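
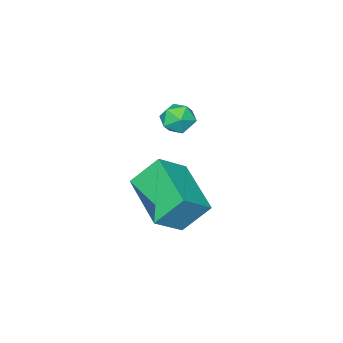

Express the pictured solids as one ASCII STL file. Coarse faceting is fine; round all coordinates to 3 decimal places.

solid 
facet normal -0.488 0.451 0.747
outer loop
vertex 2.46 2.737 1.763
vertex 3.204 4.453 1.212
vertex 1.502 2.916 1.03
endloop
endfacet
facet normal -0.381 -0.880 0.283
outer loop
vertex 2.116 2.347 0.088
vertex 2.46 2.737 1.763
vertex 1.502 2.916 1.03
endloop
endfacet
facet normal -0.488 0.452 0.747
outer loop
vertex 1.502 2.916 1.03
vertex 3.204 4.453 1.212
vertex 2.245 4.632 0.478
endloop
endfacet
facet normal -0.786 0.147 -0.601
outer loop
vertex 2.245 4.632 0.478
vertex 2.116 2.347 0.088
vertex 1.502 2.916 1.03
endloop
endfacet
facet normal 0.785 -0.148 0.601
outer loop
vertex 2.46 2.737 1.763
vertex 3.818 3.884 0.27
vertex 3.204 4.453 1.212
endloop
endfacet
facet normal -0.381 -0.880 0.283
outer loop
vertex 3.075 2.168 0.822
vertex 2.46 2.737 1.763
vertex 2.116 2.347 0.088
endloop
endfacet
facet normal 0.785 -0.146 0.602
outer loop
vertex 3.075 2.168 0.822
vertex 3.818 3.884 0.27
vertex 2.46 2.737 1.763
endloop
endfacet
facet normal 0.381 0.880 -0.283
outer loop
vertex 3.204 4.453 1.212
vertex 3.818 3.884 0.27
vertex 2.245 4.632 0.478
endloop
endfacet
facet normal -0.785 0.147 -0.602
outer loop
vertex 2.86 4.063 -0.463
vertex 2.116 2.347 0.088
vertex 2.245 4.632 0.478
endloop
endfacet
facet normal 0.381 0.880 -0.283
outer loop
vertex 2.245 4.632 0.478
vertex 3.818 3.884 0.27
vertex 2.86 4.063 -0.463
endloop
endfacet
facet normal 0.488 -0.451 -0.747
outer loop
vertex 2.86 4.063 -0.463
vertex 3.075 2.168 0.822
vertex 2.116 2.347 0.088
endloop
endfacet
facet normal 0.487 -0.451 -0.747
outer loop
vertex 3.818 3.884 0.27
vertex 3.075 2.168 0.822
vertex 2.86 4.063 -0.463
endloop
endfacet
facet normal -0.817 0.519 -0.251
outer loop
vertex -0.875 0.795 0.611
vertex -1.144 0.643 1.173
vertex -0.79 1.175 1.121
endloop
endfacet
facet normal -0.237 0.798 -0.555
outer loop
vertex -0.875 0.795 0.611
vertex -0.79 1.175 1.121
vertex -0.298 1.049 0.73
endloop
endfacet
facet normal 0.069 0.290 -0.955
outer loop
vertex -0.875 0.795 0.611
vertex -0.298 1.049 0.73
vertex -0.347 0.438 0.541
endloop
endfacet
facet normal -0.323 -0.302 -0.897
outer loop
vertex -0.875 0.795 0.611
vertex -0.347 0.438 0.541
vertex -0.87 0.187 0.814
endloop
endfacet
facet normal -0.873 -0.161 -0.461
outer loop
vertex -0.875 0.795 0.611
vertex -0.87 0.187 0.814
vertex -1.144 0.643 1.173
endloop
endfacet
facet normal 0.220 0.975 -0.037
outer loop
vertex -0.298 1.049 0.73
vertex -0.79 1.175 1.121
vertex -0.21 1.053 1.366
endloop
endfacet
facet normal -0.720 0.523 0.456
outer loop
vertex -0.79 1.175 1.121
vertex -1.144 0.643 1.173
vertex -0.733 0.802 1.639
endloop
endfacet
facet normal -0.809 -0.577 0.116
outer loop
vertex -1.144 0.643 1.173
vertex -0.87 0.187 0.814
vertex -0.782 0.191 1.45
endloop
endfacet
facet normal 0.079 -0.805 -0.588
outer loop
vertex -0.87 0.187 0.814
vertex -0.347 0.438 0.541
vertex -0.29 0.065 1.059
endloop
endfacet
facet normal 0.714 0.154 -0.683
outer loop
vertex -0.347 0.438 0.541
vertex -0.298 1.049 0.73
vertex 0.064 0.597 1.007
endloop
endfacet
facet normal 0.323 0.302 0.897
outer loop
vertex -0.205 0.445 1.569
vertex -0.21 1.053 1.366
vertex -0.733 0.802 1.639
endloop
endfacet
facet normal -0.069 -0.290 0.955
outer loop
vertex -0.205 0.445 1.569
vertex -0.733 0.802 1.639
vertex -0.782 0.191 1.45
endloop
endfacet
facet normal 0.237 -0.798 0.555
outer loop
vertex -0.205 0.445 1.569
vertex -0.782 0.191 1.45
vertex -0.29 0.065 1.059
endloop
endfacet
facet normal 0.817 -0.519 0.251
outer loop
vertex -0.205 0.445 1.569
vertex -0.29 0.065 1.059
vertex 0.064 0.597 1.007
endloop
endfacet
facet normal 0.873 0.161 0.461
outer loop
vertex -0.205 0.445 1.569
vertex 0.064 0.597 1.007
vertex -0.21 1.053 1.366
endloop
endfacet
facet normal -0.079 0.805 0.588
outer loop
vertex -0.733 0.802 1.639
vertex -0.21 1.053 1.366
vertex -0.79 1.175 1.121
endloop
endfacet
facet normal -0.714 -0.154 0.683
outer loop
vertex -0.782 0.191 1.45
vertex -0.733 0.802 1.639
vertex -1.144 0.643 1.173
endloop
endfacet
facet normal -0.220 -0.975 0.037
outer loop
vertex -0.29 0.065 1.059
vertex -0.782 0.191 1.45
vertex -0.87 0.187 0.814
endloop
endfacet
facet normal 0.720 -0.523 -0.456
outer loop
vertex 0.064 0.597 1.007
vertex -0.29 0.065 1.059
vertex -0.347 0.438 0.541
endloop
endfacet
facet normal 0.809 0.577 -0.116
outer loop
vertex -0.21 1.053 1.366
vertex 0.064 0.597 1.007
vertex -0.298 1.049 0.73
endloop
endfacet

endsolid


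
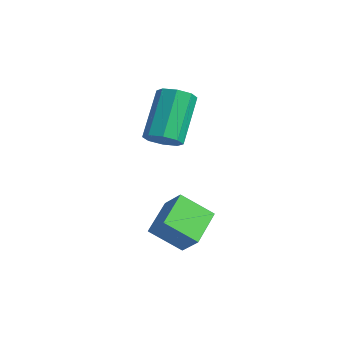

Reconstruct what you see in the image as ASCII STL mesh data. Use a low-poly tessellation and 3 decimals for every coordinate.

solid 
facet normal 0.412 -0.517 -0.750
outer loop
vertex -2.245 -2.832 2.339
vertex -2.708 -2.554 1.893
vertex -2.07 -2.375 2.12
endloop
endfacet
facet normal 0.851 -0.076 0.520
outer loop
vertex -2.245 -2.832 2.339
vertex -2.07 -2.375 2.12
vertex -3.11 -1.743 3.913
endloop
endfacet
facet normal 0.851 -0.077 0.520
outer loop
vertex -3.11 -1.743 3.913
vertex -2.07 -2.375 2.12
vertex -2.935 -1.287 3.694
endloop
endfacet
facet normal -0.413 0.518 0.749
outer loop
vertex -3.11 -1.743 3.913
vertex -2.935 -1.287 3.694
vertex -3.572 -1.466 3.467
endloop
endfacet
facet normal 0.412 -0.520 -0.748
outer loop
vertex -2.07 -2.375 2.12
vertex -2.708 -2.554 1.893
vertex -2.268 -2.024 1.767
endloop
endfacet
facet normal 0.832 0.548 0.078
outer loop
vertex -2.07 -2.375 2.12
vertex -2.268 -2.024 1.767
vertex -2.935 -1.287 3.694
endloop
endfacet
facet normal 0.833 0.548 0.079
outer loop
vertex -2.935 -1.287 3.694
vertex -2.268 -2.024 1.767
vertex -3.133 -0.935 3.341
endloop
endfacet
facet normal -0.413 0.519 0.749
outer loop
vertex -2.935 -1.287 3.694
vertex -3.133 -0.935 3.341
vertex -3.572 -1.466 3.467
endloop
endfacet
facet normal 0.410 -0.519 -0.750
outer loop
vertex -2.268 -2.024 1.767
vertex -2.708 -2.554 1.893
vertex -2.724 -1.983 1.489
endloop
endfacet
facet normal 0.326 0.852 -0.410
outer loop
vertex -2.268 -2.024 1.767
vertex -2.724 -1.983 1.489
vertex -3.133 -0.935 3.341
endloop
endfacet
facet normal 0.326 0.852 -0.410
outer loop
vertex -3.133 -0.935 3.341
vertex -2.724 -1.983 1.489
vertex -3.589 -0.894 3.063
endloop
endfacet
facet normal -0.411 0.518 0.750
outer loop
vertex -3.133 -0.935 3.341
vertex -3.589 -0.894 3.063
vertex -3.572 -1.466 3.467
endloop
endfacet
facet normal 0.412 -0.518 -0.749
outer loop
vertex -2.724 -1.983 1.489
vertex -2.708 -2.554 1.893
vertex -3.17 -2.277 1.447
endloop
endfacet
facet normal -0.371 0.656 -0.658
outer loop
vertex -2.724 -1.983 1.489
vertex -3.17 -2.277 1.447
vertex -3.589 -0.894 3.063
endloop
endfacet
facet normal -0.371 0.656 -0.658
outer loop
vertex -3.589 -0.894 3.063
vertex -3.17 -2.277 1.447
vertex -4.035 -1.188 3.021
endloop
endfacet
facet normal -0.412 0.518 0.750
outer loop
vertex -3.589 -0.894 3.063
vertex -4.035 -1.188 3.021
vertex -3.572 -1.466 3.467
endloop
endfacet
facet normal 0.413 -0.518 -0.749
outer loop
vertex -3.17 -2.277 1.447
vertex -2.708 -2.554 1.893
vertex -3.345 -2.733 1.666
endloop
endfacet
facet normal -0.851 0.077 -0.520
outer loop
vertex -3.17 -2.277 1.447
vertex -3.345 -2.733 1.666
vertex -4.035 -1.188 3.021
endloop
endfacet
facet normal -0.851 0.076 -0.520
outer loop
vertex -4.035 -1.188 3.021
vertex -3.345 -2.733 1.666
vertex -4.21 -1.645 3.24
endloop
endfacet
facet normal -0.412 0.517 0.750
outer loop
vertex -4.035 -1.188 3.021
vertex -4.21 -1.645 3.24
vertex -3.572 -1.466 3.467
endloop
endfacet
facet normal 0.413 -0.519 -0.749
outer loop
vertex -3.345 -2.733 1.666
vertex -2.708 -2.554 1.893
vertex -3.147 -3.085 2.019
endloop
endfacet
facet normal -0.833 -0.548 -0.079
outer loop
vertex -3.345 -2.733 1.666
vertex -3.147 -3.085 2.019
vertex -4.21 -1.645 3.24
endloop
endfacet
facet normal -0.833 -0.548 -0.078
outer loop
vertex -4.21 -1.645 3.24
vertex -3.147 -3.085 2.019
vertex -4.012 -1.996 3.593
endloop
endfacet
facet normal -0.412 0.520 0.748
outer loop
vertex -4.21 -1.645 3.24
vertex -4.012 -1.996 3.593
vertex -3.572 -1.466 3.467
endloop
endfacet
facet normal 0.411 -0.518 -0.750
outer loop
vertex -3.147 -3.085 2.019
vertex -2.708 -2.554 1.893
vertex -2.691 -3.126 2.297
endloop
endfacet
facet normal -0.326 -0.852 0.410
outer loop
vertex -3.147 -3.085 2.019
vertex -2.691 -3.126 2.297
vertex -4.012 -1.996 3.593
endloop
endfacet
facet normal -0.326 -0.852 0.410
outer loop
vertex -4.012 -1.996 3.593
vertex -2.691 -3.126 2.297
vertex -3.556 -2.037 3.871
endloop
endfacet
facet normal -0.410 0.519 0.750
outer loop
vertex -4.012 -1.996 3.593
vertex -3.556 -2.037 3.871
vertex -3.572 -1.466 3.467
endloop
endfacet
facet normal 0.412 -0.518 -0.750
outer loop
vertex -2.691 -3.126 2.297
vertex -2.708 -2.554 1.893
vertex -2.245 -2.832 2.339
endloop
endfacet
facet normal 0.371 -0.656 0.658
outer loop
vertex -2.691 -3.126 2.297
vertex -2.245 -2.832 2.339
vertex -3.556 -2.037 3.871
endloop
endfacet
facet normal 0.371 -0.656 0.658
outer loop
vertex -3.556 -2.037 3.871
vertex -2.245 -2.832 2.339
vertex -3.11 -1.743 3.913
endloop
endfacet
facet normal -0.412 0.518 0.749
outer loop
vertex -3.556 -2.037 3.871
vertex -3.11 -1.743 3.913
vertex -3.572 -1.466 3.467
endloop
endfacet
facet normal -0.715 -0.135 -0.686
outer loop
vertex -0.371 -4.56 -0.721
vertex -1.156 -3.43 -0.125
vertex 0.274 -3.666 -1.568
endloop
endfacet
facet normal 0.523 -0.754 -0.397
outer loop
vertex 0.996 -3.53 -0.875
vertex -0.371 -4.56 -0.721
vertex 0.274 -3.666 -1.568
endloop
endfacet
facet normal -0.715 -0.135 -0.686
outer loop
vertex 0.274 -3.666 -1.568
vertex -1.156 -3.43 -0.125
vertex -0.511 -2.536 -0.972
endloop
endfacet
facet normal 0.464 0.643 -0.609
outer loop
vertex -0.511 -2.536 -0.972
vertex 0.996 -3.53 -0.875
vertex 0.274 -3.666 -1.568
endloop
endfacet
facet normal -0.464 -0.643 0.609
outer loop
vertex -0.371 -4.56 -0.721
vertex -0.434 -3.294 0.568
vertex -1.156 -3.43 -0.125
endloop
endfacet
facet normal 0.523 -0.754 -0.397
outer loop
vertex 0.351 -4.424 -0.028
vertex -0.371 -4.56 -0.721
vertex 0.996 -3.53 -0.875
endloop
endfacet
facet normal -0.464 -0.643 0.609
outer loop
vertex 0.351 -4.424 -0.028
vertex -0.434 -3.294 0.568
vertex -0.371 -4.56 -0.721
endloop
endfacet
facet normal -0.523 0.754 0.397
outer loop
vertex -1.156 -3.43 -0.125
vertex -0.434 -3.294 0.568
vertex -0.511 -2.536 -0.972
endloop
endfacet
facet normal 0.464 0.643 -0.609
outer loop
vertex 0.211 -2.4 -0.279
vertex 0.996 -3.53 -0.875
vertex -0.511 -2.536 -0.972
endloop
endfacet
facet normal -0.523 0.754 0.397
outer loop
vertex -0.511 -2.536 -0.972
vertex -0.434 -3.294 0.568
vertex 0.211 -2.4 -0.279
endloop
endfacet
facet normal 0.715 0.135 0.686
outer loop
vertex 0.211 -2.4 -0.279
vertex 0.351 -4.424 -0.028
vertex 0.996 -3.53 -0.875
endloop
endfacet
facet normal 0.715 0.135 0.686
outer loop
vertex -0.434 -3.294 0.568
vertex 0.351 -4.424 -0.028
vertex 0.211 -2.4 -0.279
endloop
endfacet

endsolid


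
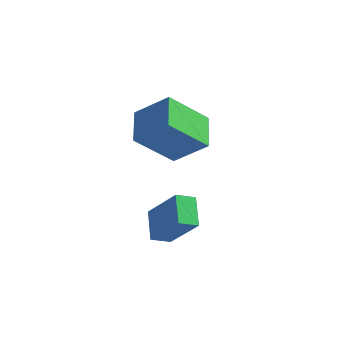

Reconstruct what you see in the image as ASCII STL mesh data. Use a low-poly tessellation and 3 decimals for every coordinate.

solid 
facet normal -0.771 -0.213 -0.600
outer loop
vertex -2.648 -0.823 3.697
vertex -1.965 0.667 2.29
vertex -1.726 -1.979 2.921
endloop
endfacet
facet normal -0.316 -0.690 0.652
outer loop
vertex -0.375 -1.607 3.97
vertex -2.648 -0.823 3.697
vertex -1.726 -1.979 2.921
endloop
endfacet
facet normal -0.771 -0.213 -0.600
outer loop
vertex -1.726 -1.979 2.921
vertex -1.965 0.667 2.29
vertex -1.043 -0.489 1.514
endloop
endfacet
facet normal 0.552 -0.692 -0.465
outer loop
vertex -1.043 -0.489 1.514
vertex -0.375 -1.607 3.97
vertex -1.726 -1.979 2.921
endloop
endfacet
facet normal -0.552 0.692 0.465
outer loop
vertex -2.648 -0.823 3.697
vertex -0.614 1.039 3.339
vertex -1.965 0.667 2.29
endloop
endfacet
facet normal -0.316 -0.690 0.652
outer loop
vertex -1.297 -0.451 4.746
vertex -2.648 -0.823 3.697
vertex -0.375 -1.607 3.97
endloop
endfacet
facet normal -0.552 0.692 0.465
outer loop
vertex -1.297 -0.451 4.746
vertex -0.614 1.039 3.339
vertex -2.648 -0.823 3.697
endloop
endfacet
facet normal 0.316 0.690 -0.652
outer loop
vertex -1.965 0.667 2.29
vertex -0.614 1.039 3.339
vertex -1.043 -0.489 1.514
endloop
endfacet
facet normal 0.552 -0.692 -0.465
outer loop
vertex 0.308 -0.117 2.563
vertex -0.375 -1.607 3.97
vertex -1.043 -0.489 1.514
endloop
endfacet
facet normal 0.316 0.690 -0.652
outer loop
vertex -1.043 -0.489 1.514
vertex -0.614 1.039 3.339
vertex 0.308 -0.117 2.563
endloop
endfacet
facet normal 0.771 0.213 0.600
outer loop
vertex 0.308 -0.117 2.563
vertex -1.297 -0.451 4.746
vertex -0.375 -1.607 3.97
endloop
endfacet
facet normal 0.771 0.213 0.600
outer loop
vertex -0.614 1.039 3.339
vertex -1.297 -0.451 4.746
vertex 0.308 -0.117 2.563
endloop
endfacet
facet normal -0.713 0.098 -0.694
outer loop
vertex -0.615 -2.491 -0.22
vertex -0.244 -1.804 -0.504
vertex 0.131 -3.255 -1.094
endloop
endfacet
facet normal -0.447 -0.827 0.341
outer loop
vertex 1.584 -3.456 0.324
vertex -0.615 -2.491 -0.22
vertex 0.131 -3.255 -1.094
endloop
endfacet
facet normal -0.712 0.099 -0.695
outer loop
vertex 0.131 -3.255 -1.094
vertex -0.244 -1.804 -0.504
vertex 0.502 -2.569 -1.377
endloop
endfacet
facet normal 0.541 -0.554 -0.633
outer loop
vertex 0.502 -2.569 -1.377
vertex 1.584 -3.456 0.324
vertex 0.131 -3.255 -1.094
endloop
endfacet
facet normal -0.541 0.554 0.633
outer loop
vertex -0.615 -2.491 -0.22
vertex 1.209 -2.005 0.914
vertex -0.244 -1.804 -0.504
endloop
endfacet
facet normal -0.447 -0.826 0.342
outer loop
vertex 0.838 -2.691 1.197
vertex -0.615 -2.491 -0.22
vertex 1.584 -3.456 0.324
endloop
endfacet
facet normal -0.541 0.554 0.633
outer loop
vertex 0.838 -2.691 1.197
vertex 1.209 -2.005 0.914
vertex -0.615 -2.491 -0.22
endloop
endfacet
facet normal 0.448 0.826 -0.342
outer loop
vertex -0.244 -1.804 -0.504
vertex 1.209 -2.005 0.914
vertex 0.502 -2.569 -1.377
endloop
endfacet
facet normal 0.541 -0.554 -0.633
outer loop
vertex 1.955 -2.769 0.04
vertex 1.584 -3.456 0.324
vertex 0.502 -2.569 -1.377
endloop
endfacet
facet normal 0.447 0.827 -0.341
outer loop
vertex 0.502 -2.569 -1.377
vertex 1.209 -2.005 0.914
vertex 1.955 -2.769 0.04
endloop
endfacet
facet normal 0.713 -0.098 0.695
outer loop
vertex 1.955 -2.769 0.04
vertex 0.838 -2.691 1.197
vertex 1.584 -3.456 0.324
endloop
endfacet
facet normal 0.713 -0.099 0.695
outer loop
vertex 1.209 -2.005 0.914
vertex 0.838 -2.691 1.197
vertex 1.955 -2.769 0.04
endloop
endfacet

endsolid


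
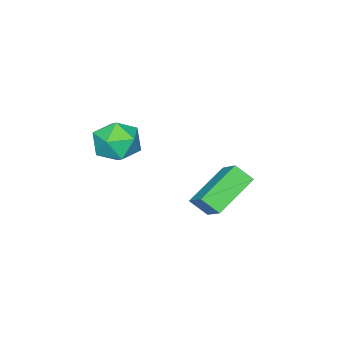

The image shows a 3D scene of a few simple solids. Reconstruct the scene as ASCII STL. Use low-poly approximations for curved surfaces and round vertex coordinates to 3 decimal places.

solid 
facet normal -0.872 0.109 0.477
outer loop
vertex -0.96 1.51 -2.094
vertex -0.374 2.485 -1.245
vertex -1.202 2.171 -2.687
endloop
endfacet
facet normal -0.412 -0.687 -0.598
outer loop
vertex 0.534 1.955 -3.635
vertex -0.96 1.51 -2.094
vertex -1.202 2.171 -2.687
endloop
endfacet
facet normal -0.872 0.108 0.477
outer loop
vertex -1.202 2.171 -2.687
vertex -0.374 2.485 -1.245
vertex -0.616 3.146 -1.837
endloop
endfacet
facet normal -0.262 0.719 -0.644
outer loop
vertex -0.616 3.146 -1.837
vertex 0.534 1.955 -3.635
vertex -1.202 2.171 -2.687
endloop
endfacet
facet normal 0.262 -0.719 0.644
outer loop
vertex -0.96 1.51 -2.094
vertex 1.362 2.269 -2.193
vertex -0.374 2.485 -1.245
endloop
endfacet
facet normal -0.413 -0.687 -0.598
outer loop
vertex 0.776 1.294 -3.043
vertex -0.96 1.51 -2.094
vertex 0.534 1.955 -3.635
endloop
endfacet
facet normal 0.262 -0.719 0.644
outer loop
vertex 0.776 1.294 -3.043
vertex 1.362 2.269 -2.193
vertex -0.96 1.51 -2.094
endloop
endfacet
facet normal 0.412 0.687 0.598
outer loop
vertex -0.374 2.485 -1.245
vertex 1.362 2.269 -2.193
vertex -0.616 3.146 -1.837
endloop
endfacet
facet normal -0.263 0.719 -0.644
outer loop
vertex 1.12 2.93 -2.786
vertex 0.534 1.955 -3.635
vertex -0.616 3.146 -1.837
endloop
endfacet
facet normal 0.412 0.687 0.598
outer loop
vertex -0.616 3.146 -1.837
vertex 1.362 2.269 -2.193
vertex 1.12 2.93 -2.786
endloop
endfacet
facet normal 0.872 -0.108 -0.477
outer loop
vertex 1.12 2.93 -2.786
vertex 0.776 1.294 -3.043
vertex 0.534 1.955 -3.635
endloop
endfacet
facet normal 0.872 -0.108 -0.477
outer loop
vertex 1.362 2.269 -2.193
vertex 0.776 1.294 -3.043
vertex 1.12 2.93 -2.786
endloop
endfacet
facet normal -0.359 0.472 0.805
outer loop
vertex 2.987 0.731 1.76
vertex 3.742 0.42 2.279
vertex 3.793 1.263 1.808
endloop
endfacet
facet normal -0.548 0.811 0.207
outer loop
vertex 2.987 0.731 1.76
vertex 3.793 1.263 1.808
vertex 3.328 1.164 0.965
endloop
endfacet
facet normal -0.914 0.352 -0.200
outer loop
vertex 2.987 0.731 1.76
vertex 3.328 1.164 0.965
vertex 2.99 0.259 0.915
endloop
endfacet
facet normal -0.952 -0.270 0.147
outer loop
vertex 2.987 0.731 1.76
vertex 2.99 0.259 0.915
vertex 3.246 -0.201 1.727
endloop
endfacet
facet normal -0.609 -0.196 0.768
outer loop
vertex 2.987 0.731 1.76
vertex 3.246 -0.201 1.727
vertex 3.742 0.42 2.279
endloop
endfacet
facet normal 0.048 0.989 -0.143
outer loop
vertex 3.328 1.164 0.965
vertex 3.793 1.263 1.808
vertex 4.294 1.121 0.993
endloop
endfacet
facet normal 0.353 0.440 0.826
outer loop
vertex 3.793 1.263 1.808
vertex 3.742 0.42 2.279
vertex 4.55 0.661 1.805
endloop
endfacet
facet normal -0.051 -0.641 0.766
outer loop
vertex 3.742 0.42 2.279
vertex 3.246 -0.201 1.727
vertex 4.212 -0.244 1.755
endloop
endfacet
facet normal -0.605 -0.759 -0.240
outer loop
vertex 3.246 -0.201 1.727
vertex 2.99 0.259 0.915
vertex 3.747 -0.343 0.912
endloop
endfacet
facet normal -0.544 0.248 -0.802
outer loop
vertex 2.99 0.259 0.915
vertex 3.328 1.164 0.965
vertex 3.798 0.5 0.441
endloop
endfacet
facet normal 0.952 0.270 -0.147
outer loop
vertex 4.553 0.189 0.96
vertex 4.294 1.121 0.993
vertex 4.55 0.661 1.805
endloop
endfacet
facet normal 0.914 -0.352 0.200
outer loop
vertex 4.553 0.189 0.96
vertex 4.55 0.661 1.805
vertex 4.212 -0.244 1.755
endloop
endfacet
facet normal 0.548 -0.811 -0.207
outer loop
vertex 4.553 0.189 0.96
vertex 4.212 -0.244 1.755
vertex 3.747 -0.343 0.912
endloop
endfacet
facet normal 0.359 -0.472 -0.805
outer loop
vertex 4.553 0.189 0.96
vertex 3.747 -0.343 0.912
vertex 3.798 0.5 0.441
endloop
endfacet
facet normal 0.609 0.196 -0.768
outer loop
vertex 4.553 0.189 0.96
vertex 3.798 0.5 0.441
vertex 4.294 1.121 0.993
endloop
endfacet
facet normal 0.605 0.759 0.240
outer loop
vertex 4.55 0.661 1.805
vertex 4.294 1.121 0.993
vertex 3.793 1.263 1.808
endloop
endfacet
facet normal 0.544 -0.248 0.802
outer loop
vertex 4.212 -0.244 1.755
vertex 4.55 0.661 1.805
vertex 3.742 0.42 2.279
endloop
endfacet
facet normal -0.048 -0.989 0.143
outer loop
vertex 3.747 -0.343 0.912
vertex 4.212 -0.244 1.755
vertex 3.246 -0.201 1.727
endloop
endfacet
facet normal -0.353 -0.440 -0.826
outer loop
vertex 3.798 0.5 0.441
vertex 3.747 -0.343 0.912
vertex 2.99 0.259 0.915
endloop
endfacet
facet normal 0.051 0.641 -0.766
outer loop
vertex 4.294 1.121 0.993
vertex 3.798 0.5 0.441
vertex 3.328 1.164 0.965
endloop
endfacet

endsolid


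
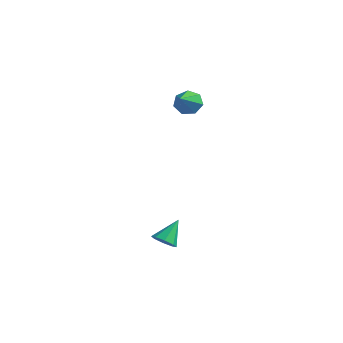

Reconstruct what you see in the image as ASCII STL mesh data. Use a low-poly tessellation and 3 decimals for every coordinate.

solid 
facet normal -0.038 -0.723 -0.689
outer loop
vertex 4.311 -2.254 -3.509
vertex 3.746 -2.15 -3.587
vertex 4.237 -1.95 -3.824
endloop
endfacet
facet normal 0.922 0.362 0.133
outer loop
vertex 4.311 -2.254 -3.509
vertex 4.237 -1.95 -3.824
vertex 3.794 -1.23 -2.713
endloop
endfacet
facet normal -0.038 -0.723 -0.690
outer loop
vertex 4.237 -1.95 -3.824
vertex 3.746 -2.15 -3.587
vertex 3.875 -1.763 -4.0
endloop
endfacet
facet normal 0.547 0.785 -0.291
outer loop
vertex 4.237 -1.95 -3.824
vertex 3.875 -1.763 -4.0
vertex 3.794 -1.23 -2.713
endloop
endfacet
facet normal -0.036 -0.724 -0.689
outer loop
vertex 3.875 -1.763 -4.0
vertex 3.746 -2.15 -3.587
vertex 3.438 -1.803 -3.935
endloop
endfacet
facet normal -0.141 0.912 -0.386
outer loop
vertex 3.875 -1.763 -4.0
vertex 3.438 -1.803 -3.935
vertex 3.794 -1.23 -2.713
endloop
endfacet
facet normal -0.037 -0.724 -0.689
outer loop
vertex 3.438 -1.803 -3.935
vertex 3.746 -2.15 -3.587
vertex 3.181 -2.046 -3.666
endloop
endfacet
facet normal -0.736 0.669 -0.099
outer loop
vertex 3.438 -1.803 -3.935
vertex 3.181 -2.046 -3.666
vertex 3.794 -1.23 -2.713
endloop
endfacet
facet normal -0.037 -0.725 -0.688
outer loop
vertex 3.181 -2.046 -3.666
vertex 3.746 -2.15 -3.587
vertex 3.256 -2.349 -3.351
endloop
endfacet
facet normal -0.893 0.199 0.404
outer loop
vertex 3.181 -2.046 -3.666
vertex 3.256 -2.349 -3.351
vertex 3.794 -1.23 -2.713
endloop
endfacet
facet normal -0.037 -0.724 -0.689
outer loop
vertex 3.256 -2.349 -3.351
vertex 3.746 -2.15 -3.587
vertex 3.618 -2.536 -3.174
endloop
endfacet
facet normal -0.518 -0.222 0.826
outer loop
vertex 3.256 -2.349 -3.351
vertex 3.618 -2.536 -3.174
vertex 3.794 -1.23 -2.713
endloop
endfacet
facet normal -0.038 -0.724 -0.689
outer loop
vertex 3.618 -2.536 -3.174
vertex 3.746 -2.15 -3.587
vertex 4.055 -2.496 -3.24
endloop
endfacet
facet normal 0.171 -0.348 0.922
outer loop
vertex 3.618 -2.536 -3.174
vertex 4.055 -2.496 -3.24
vertex 3.794 -1.23 -2.713
endloop
endfacet
facet normal -0.038 -0.724 -0.688
outer loop
vertex 4.055 -2.496 -3.24
vertex 3.746 -2.15 -3.587
vertex 4.311 -2.254 -3.509
endloop
endfacet
facet normal 0.766 -0.106 0.634
outer loop
vertex 4.055 -2.496 -3.24
vertex 4.311 -2.254 -3.509
vertex 3.794 -1.23 -2.713
endloop
endfacet
facet normal -0.311 0.780 -0.543
outer loop
vertex 1.974 2.694 2.479
vertex 1.667 2.283 2.064
vertex 1.431 2.569 2.61
endloop
endfacet
facet normal 0.166 0.271 0.948
outer loop
vertex 1.974 2.694 2.479
vertex 1.431 2.569 2.61
vertex 2.153 1.057 2.916
endloop
endfacet
facet normal -0.310 0.781 -0.543
outer loop
vertex 1.431 2.569 2.61
vertex 1.667 2.283 2.064
vertex 1.065 2.229 2.33
endloop
endfacet
facet normal -0.549 -0.094 0.831
outer loop
vertex 1.431 2.569 2.61
vertex 1.065 2.229 2.33
vertex 2.153 1.057 2.916
endloop
endfacet
facet normal -0.310 0.781 -0.543
outer loop
vertex 1.065 2.229 2.33
vertex 1.667 2.283 2.064
vertex 1.152 1.929 1.849
endloop
endfacet
facet normal -0.768 -0.596 0.233
outer loop
vertex 1.065 2.229 2.33
vertex 1.152 1.929 1.849
vertex 2.153 1.057 2.916
endloop
endfacet
facet normal -0.310 0.780 -0.543
outer loop
vertex 1.152 1.929 1.849
vertex 1.667 2.283 2.064
vertex 1.627 1.896 1.531
endloop
endfacet
facet normal -0.325 -0.858 -0.397
outer loop
vertex 1.152 1.929 1.849
vertex 1.627 1.896 1.531
vertex 2.153 1.057 2.916
endloop
endfacet
facet normal -0.311 0.780 -0.543
outer loop
vertex 1.627 1.896 1.531
vertex 1.667 2.283 2.064
vertex 2.131 2.154 1.613
endloop
endfacet
facet normal 0.444 -0.682 -0.582
outer loop
vertex 1.627 1.896 1.531
vertex 2.131 2.154 1.613
vertex 2.153 1.057 2.916
endloop
endfacet
facet normal -0.310 0.781 -0.543
outer loop
vertex 2.131 2.154 1.613
vertex 1.667 2.283 2.064
vertex 2.286 2.509 2.035
endloop
endfacet
facet normal 0.962 -0.200 -0.185
outer loop
vertex 2.131 2.154 1.613
vertex 2.286 2.509 2.035
vertex 2.153 1.057 2.916
endloop
endfacet
facet normal -0.310 0.780 -0.543
outer loop
vertex 2.286 2.509 2.035
vertex 1.667 2.283 2.064
vertex 1.974 2.694 2.479
endloop
endfacet
facet normal 0.839 0.224 0.496
outer loop
vertex 2.286 2.509 2.035
vertex 1.974 2.694 2.479
vertex 2.153 1.057 2.916
endloop
endfacet

endsolid


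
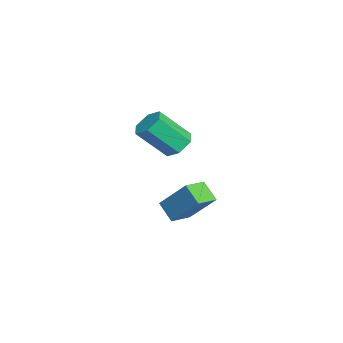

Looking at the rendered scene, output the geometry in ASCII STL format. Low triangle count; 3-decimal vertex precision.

solid 
facet normal -0.050 0.685 -0.727
outer loop
vertex -1.634 2.317 1.833
vertex -1.913 2.783 2.291
vertex -1.209 2.745 2.207
endloop
endfacet
facet normal 0.799 -0.410 -0.440
outer loop
vertex -1.634 2.317 1.833
vertex -1.209 2.745 2.207
vertex -1.549 1.111 3.111
endloop
endfacet
facet normal 0.799 -0.410 -0.440
outer loop
vertex -1.549 1.111 3.111
vertex -1.209 2.745 2.207
vertex -1.123 1.539 3.486
endloop
endfacet
facet normal 0.049 -0.685 0.727
outer loop
vertex -1.549 1.111 3.111
vertex -1.123 1.539 3.486
vertex -1.827 1.577 3.569
endloop
endfacet
facet normal -0.050 0.686 -0.726
outer loop
vertex -1.209 2.745 2.207
vertex -1.913 2.783 2.291
vertex -1.487 3.21 2.665
endloop
endfacet
facet normal 0.919 0.316 0.236
outer loop
vertex -1.209 2.745 2.207
vertex -1.487 3.21 2.665
vertex -1.123 1.539 3.486
endloop
endfacet
facet normal 0.919 0.316 0.236
outer loop
vertex -1.123 1.539 3.486
vertex -1.487 3.21 2.665
vertex -1.401 2.004 3.944
endloop
endfacet
facet normal 0.049 -0.686 0.726
outer loop
vertex -1.123 1.539 3.486
vertex -1.401 2.004 3.944
vertex -1.827 1.577 3.569
endloop
endfacet
facet normal -0.049 0.685 -0.727
outer loop
vertex -1.487 3.21 2.665
vertex -1.913 2.783 2.291
vertex -2.191 3.249 2.749
endloop
endfacet
facet normal 0.121 0.726 0.677
outer loop
vertex -1.487 3.21 2.665
vertex -2.191 3.249 2.749
vertex -1.401 2.004 3.944
endloop
endfacet
facet normal 0.120 0.726 0.677
outer loop
vertex -1.401 2.004 3.944
vertex -2.191 3.249 2.749
vertex -2.106 2.043 4.027
endloop
endfacet
facet normal 0.048 -0.686 0.726
outer loop
vertex -1.401 2.004 3.944
vertex -2.106 2.043 4.027
vertex -1.827 1.577 3.569
endloop
endfacet
facet normal -0.049 0.685 -0.727
outer loop
vertex -2.191 3.249 2.749
vertex -1.913 2.783 2.291
vertex -2.617 2.821 2.374
endloop
endfacet
facet normal -0.799 0.410 0.440
outer loop
vertex -2.191 3.249 2.749
vertex -2.617 2.821 2.374
vertex -2.106 2.043 4.027
endloop
endfacet
facet normal -0.799 0.409 0.440
outer loop
vertex -2.106 2.043 4.027
vertex -2.617 2.821 2.374
vertex -2.531 1.615 3.653
endloop
endfacet
facet normal 0.050 -0.685 0.727
outer loop
vertex -2.106 2.043 4.027
vertex -2.531 1.615 3.653
vertex -1.827 1.577 3.569
endloop
endfacet
facet normal -0.049 0.686 -0.726
outer loop
vertex -2.617 2.821 2.374
vertex -1.913 2.783 2.291
vertex -2.339 2.356 1.916
endloop
endfacet
facet normal -0.919 -0.316 -0.236
outer loop
vertex -2.617 2.821 2.374
vertex -2.339 2.356 1.916
vertex -2.531 1.615 3.653
endloop
endfacet
facet normal -0.919 -0.316 -0.236
outer loop
vertex -2.531 1.615 3.653
vertex -2.339 2.356 1.916
vertex -2.253 1.15 3.195
endloop
endfacet
facet normal 0.050 -0.686 0.726
outer loop
vertex -2.531 1.615 3.653
vertex -2.253 1.15 3.195
vertex -1.827 1.577 3.569
endloop
endfacet
facet normal -0.048 0.686 -0.726
outer loop
vertex -2.339 2.356 1.916
vertex -1.913 2.783 2.291
vertex -1.634 2.317 1.833
endloop
endfacet
facet normal -0.120 -0.726 -0.677
outer loop
vertex -2.339 2.356 1.916
vertex -1.634 2.317 1.833
vertex -2.253 1.15 3.195
endloop
endfacet
facet normal -0.121 -0.726 -0.677
outer loop
vertex -2.253 1.15 3.195
vertex -1.634 2.317 1.833
vertex -1.549 1.111 3.111
endloop
endfacet
facet normal 0.049 -0.685 0.727
outer loop
vertex -2.253 1.15 3.195
vertex -1.549 1.111 3.111
vertex -1.827 1.577 3.569
endloop
endfacet
facet normal -0.685 0.705 -0.187
outer loop
vertex -3.287 3.838 -0.479
vertex -2.637 4.291 -1.153
vertex -3.962 2.83 -1.809
endloop
endfacet
facet normal -0.625 -0.435 0.647
outer loop
vertex -3.223 2.069 -1.607
vertex -3.287 3.838 -0.479
vertex -3.962 2.83 -1.809
endloop
endfacet
facet normal -0.685 0.705 -0.187
outer loop
vertex -3.962 2.83 -1.809
vertex -2.637 4.291 -1.153
vertex -3.312 3.283 -2.482
endloop
endfacet
facet normal -0.375 -0.560 -0.739
outer loop
vertex -3.312 3.283 -2.482
vertex -3.223 2.069 -1.607
vertex -3.962 2.83 -1.809
endloop
endfacet
facet normal 0.375 0.560 0.738
outer loop
vertex -3.287 3.838 -0.479
vertex -1.898 3.53 -0.951
vertex -2.637 4.291 -1.153
endloop
endfacet
facet normal -0.625 -0.436 0.648
outer loop
vertex -2.548 3.077 -0.278
vertex -3.287 3.838 -0.479
vertex -3.223 2.069 -1.607
endloop
endfacet
facet normal 0.375 0.560 0.739
outer loop
vertex -2.548 3.077 -0.278
vertex -1.898 3.53 -0.951
vertex -3.287 3.838 -0.479
endloop
endfacet
facet normal 0.625 0.435 -0.648
outer loop
vertex -2.637 4.291 -1.153
vertex -1.898 3.53 -0.951
vertex -3.312 3.283 -2.482
endloop
endfacet
facet normal -0.376 -0.560 -0.739
outer loop
vertex -2.573 2.522 -2.281
vertex -3.223 2.069 -1.607
vertex -3.312 3.283 -2.482
endloop
endfacet
facet normal 0.625 0.436 -0.648
outer loop
vertex -3.312 3.283 -2.482
vertex -1.898 3.53 -0.951
vertex -2.573 2.522 -2.281
endloop
endfacet
facet normal 0.685 -0.705 0.187
outer loop
vertex -2.573 2.522 -2.281
vertex -2.548 3.077 -0.278
vertex -3.223 2.069 -1.607
endloop
endfacet
facet normal 0.684 -0.705 0.187
outer loop
vertex -1.898 3.53 -0.951
vertex -2.548 3.077 -0.278
vertex -2.573 2.522 -2.281
endloop
endfacet

endsolid


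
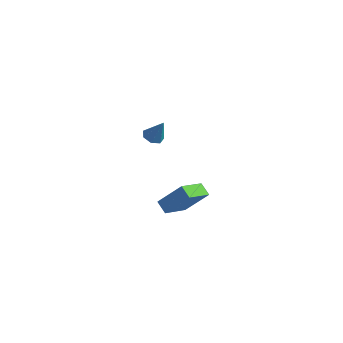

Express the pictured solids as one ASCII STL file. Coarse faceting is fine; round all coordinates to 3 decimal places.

solid 
facet normal -0.444 -0.041 -0.895
outer loop
vertex 3.308 1.552 2.86
vertex 2.818 1.159 3.121
vertex 2.84 1.837 3.079
endloop
endfacet
facet normal 0.552 0.828 0.102
outer loop
vertex 3.308 1.552 2.86
vertex 2.84 1.837 3.079
vertex 3.502 1.221 4.499
endloop
endfacet
facet normal -0.445 -0.041 -0.895
outer loop
vertex 2.84 1.837 3.079
vertex 2.818 1.159 3.121
vertex 2.356 1.612 3.33
endloop
endfacet
facet normal -0.169 0.873 0.457
outer loop
vertex 2.84 1.837 3.079
vertex 2.356 1.612 3.33
vertex 3.502 1.221 4.499
endloop
endfacet
facet normal -0.444 -0.040 -0.895
outer loop
vertex 2.356 1.612 3.33
vertex 2.818 1.159 3.121
vertex 2.219 1.045 3.423
endloop
endfacet
facet normal -0.640 0.272 0.718
outer loop
vertex 2.356 1.612 3.33
vertex 2.219 1.045 3.423
vertex 3.502 1.221 4.499
endloop
endfacet
facet normal -0.444 -0.041 -0.895
outer loop
vertex 2.219 1.045 3.423
vertex 2.818 1.159 3.121
vertex 2.534 0.564 3.289
endloop
endfacet
facet normal -0.505 -0.522 0.687
outer loop
vertex 2.219 1.045 3.423
vertex 2.534 0.564 3.289
vertex 3.502 1.221 4.499
endloop
endfacet
facet normal -0.445 -0.040 -0.895
outer loop
vertex 2.534 0.564 3.289
vertex 2.818 1.159 3.121
vertex 3.062 0.531 3.028
endloop
endfacet
facet normal 0.135 -0.912 0.388
outer loop
vertex 2.534 0.564 3.289
vertex 3.062 0.531 3.028
vertex 3.502 1.221 4.499
endloop
endfacet
facet normal -0.445 -0.040 -0.895
outer loop
vertex 3.062 0.531 3.028
vertex 2.818 1.159 3.121
vertex 3.406 0.97 2.837
endloop
endfacet
facet normal 0.796 -0.604 0.045
outer loop
vertex 3.062 0.531 3.028
vertex 3.406 0.97 2.837
vertex 3.502 1.221 4.499
endloop
endfacet
facet normal -0.445 -0.040 -0.895
outer loop
vertex 3.406 0.97 2.837
vertex 2.818 1.159 3.121
vertex 3.308 1.552 2.86
endloop
endfacet
facet normal 0.982 0.169 -0.082
outer loop
vertex 3.406 0.97 2.837
vertex 3.308 1.552 2.86
vertex 3.502 1.221 4.499
endloop
endfacet
facet normal -0.621 -0.255 -0.741
outer loop
vertex 2.965 2.221 -4.488
vertex 2.216 2.571 -3.981
vertex 3.243 4.077 -5.36
endloop
endfacet
facet normal 0.772 -0.361 -0.522
outer loop
vertex 4.584 4.629 -3.759
vertex 2.965 2.221 -4.488
vertex 3.243 4.077 -5.36
endloop
endfacet
facet normal -0.621 -0.255 -0.741
outer loop
vertex 3.243 4.077 -5.36
vertex 2.216 2.571 -3.981
vertex 2.494 4.428 -4.853
endloop
endfacet
facet normal 0.135 0.897 -0.422
outer loop
vertex 2.494 4.428 -4.853
vertex 4.584 4.629 -3.759
vertex 3.243 4.077 -5.36
endloop
endfacet
facet normal -0.134 -0.897 0.421
outer loop
vertex 2.965 2.221 -4.488
vertex 3.557 3.123 -2.38
vertex 2.216 2.571 -3.981
endloop
endfacet
facet normal 0.772 -0.361 -0.523
outer loop
vertex 4.306 2.772 -2.887
vertex 2.965 2.221 -4.488
vertex 4.584 4.629 -3.759
endloop
endfacet
facet normal -0.135 -0.897 0.422
outer loop
vertex 4.306 2.772 -2.887
vertex 3.557 3.123 -2.38
vertex 2.965 2.221 -4.488
endloop
endfacet
facet normal -0.772 0.361 0.523
outer loop
vertex 2.216 2.571 -3.981
vertex 3.557 3.123 -2.38
vertex 2.494 4.428 -4.853
endloop
endfacet
facet normal 0.134 0.897 -0.421
outer loop
vertex 3.835 4.979 -3.252
vertex 4.584 4.629 -3.759
vertex 2.494 4.428 -4.853
endloop
endfacet
facet normal -0.772 0.361 0.523
outer loop
vertex 2.494 4.428 -4.853
vertex 3.557 3.123 -2.38
vertex 3.835 4.979 -3.252
endloop
endfacet
facet normal 0.621 0.255 0.741
outer loop
vertex 3.835 4.979 -3.252
vertex 4.306 2.772 -2.887
vertex 4.584 4.629 -3.759
endloop
endfacet
facet normal 0.621 0.255 0.741
outer loop
vertex 3.557 3.123 -2.38
vertex 4.306 2.772 -2.887
vertex 3.835 4.979 -3.252
endloop
endfacet

endsolid


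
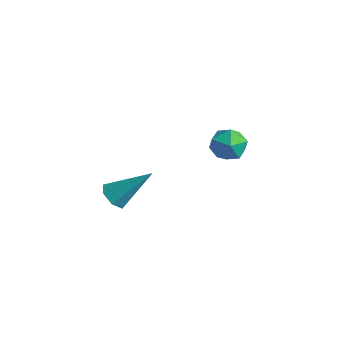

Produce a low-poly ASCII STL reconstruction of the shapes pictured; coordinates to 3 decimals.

solid 
facet normal -0.482 -0.553 -0.679
outer loop
vertex 2.699 -2.193 0.562
vertex 2.444 -2.564 1.045
vertex 2.197 -2.015 0.773
endloop
endfacet
facet normal 0.149 0.901 -0.407
outer loop
vertex 2.699 -2.193 0.562
vertex 2.197 -2.015 0.773
vertex 3.376 -1.496 2.355
endloop
endfacet
facet normal -0.483 -0.553 -0.678
outer loop
vertex 2.197 -2.015 0.773
vertex 2.444 -2.564 1.045
vertex 1.882 -2.25 1.189
endloop
endfacet
facet normal -0.508 0.855 0.098
outer loop
vertex 2.197 -2.015 0.773
vertex 1.882 -2.25 1.189
vertex 3.376 -1.496 2.355
endloop
endfacet
facet normal -0.483 -0.552 -0.680
outer loop
vertex 1.882 -2.25 1.189
vertex 2.444 -2.564 1.045
vertex 1.99 -2.722 1.496
endloop
endfacet
facet normal -0.675 0.287 0.679
outer loop
vertex 1.882 -2.25 1.189
vertex 1.99 -2.722 1.496
vertex 3.376 -1.496 2.355
endloop
endfacet
facet normal -0.482 -0.553 -0.679
outer loop
vertex 1.99 -2.722 1.496
vertex 2.444 -2.564 1.045
vertex 2.44 -3.074 1.463
endloop
endfacet
facet normal -0.227 -0.374 0.899
outer loop
vertex 1.99 -2.722 1.496
vertex 2.44 -3.074 1.463
vertex 3.376 -1.496 2.355
endloop
endfacet
facet normal -0.483 -0.553 -0.679
outer loop
vertex 2.44 -3.074 1.463
vertex 2.444 -2.564 1.045
vertex 2.893 -3.042 1.115
endloop
endfacet
facet normal 0.500 -0.632 0.593
outer loop
vertex 2.44 -3.074 1.463
vertex 2.893 -3.042 1.115
vertex 3.376 -1.496 2.355
endloop
endfacet
facet normal -0.482 -0.553 -0.680
outer loop
vertex 2.893 -3.042 1.115
vertex 2.444 -2.564 1.045
vertex 3.009 -2.65 0.714
endloop
endfacet
facet normal 0.956 -0.292 -0.009
outer loop
vertex 2.893 -3.042 1.115
vertex 3.009 -2.65 0.714
vertex 3.376 -1.496 2.355
endloop
endfacet
facet normal -0.482 -0.553 -0.679
outer loop
vertex 3.009 -2.65 0.714
vertex 2.444 -2.564 1.045
vertex 2.699 -2.193 0.562
endloop
endfacet
facet normal 0.800 0.392 -0.454
outer loop
vertex 3.009 -2.65 0.714
vertex 2.699 -2.193 0.562
vertex 3.376 -1.496 2.355
endloop
endfacet
facet normal 0.361 0.931 0.057
outer loop
vertex 3.447 3.102 1.377
vertex 2.985 3.238 2.079
vertex 3.776 2.927 2.143
endloop
endfacet
facet normal 0.835 0.491 -0.247
outer loop
vertex 3.447 3.102 1.377
vertex 3.776 2.927 2.143
vertex 3.9 2.39 1.494
endloop
endfacet
facet normal 0.531 0.202 -0.823
outer loop
vertex 3.447 3.102 1.377
vertex 3.9 2.39 1.494
vertex 3.187 2.369 1.029
endloop
endfacet
facet normal -0.132 0.463 -0.876
outer loop
vertex 3.447 3.102 1.377
vertex 3.187 2.369 1.029
vertex 2.622 2.893 1.391
endloop
endfacet
facet normal -0.237 0.913 -0.333
outer loop
vertex 3.447 3.102 1.377
vertex 2.622 2.893 1.391
vertex 2.985 3.238 2.079
endloop
endfacet
facet normal 0.976 -0.035 0.215
outer loop
vertex 3.9 2.39 1.494
vertex 3.776 2.927 2.143
vertex 3.718 2.087 2.269
endloop
endfacet
facet normal 0.209 0.677 0.705
outer loop
vertex 3.776 2.927 2.143
vertex 2.985 3.238 2.079
vertex 3.153 2.611 2.631
endloop
endfacet
facet normal -0.758 0.648 0.075
outer loop
vertex 2.985 3.238 2.079
vertex 2.622 2.893 1.391
vertex 2.44 2.59 2.166
endloop
endfacet
facet normal -0.589 -0.080 -0.804
outer loop
vertex 2.622 2.893 1.391
vertex 3.187 2.369 1.029
vertex 2.564 2.053 1.517
endloop
endfacet
facet normal 0.483 -0.502 -0.717
outer loop
vertex 3.187 2.369 1.029
vertex 3.9 2.39 1.494
vertex 3.355 1.742 1.581
endloop
endfacet
facet normal 0.132 -0.463 0.876
outer loop
vertex 2.893 1.878 2.283
vertex 3.718 2.087 2.269
vertex 3.153 2.611 2.631
endloop
endfacet
facet normal -0.531 -0.202 0.823
outer loop
vertex 2.893 1.878 2.283
vertex 3.153 2.611 2.631
vertex 2.44 2.59 2.166
endloop
endfacet
facet normal -0.835 -0.491 0.247
outer loop
vertex 2.893 1.878 2.283
vertex 2.44 2.59 2.166
vertex 2.564 2.053 1.517
endloop
endfacet
facet normal -0.361 -0.931 -0.057
outer loop
vertex 2.893 1.878 2.283
vertex 2.564 2.053 1.517
vertex 3.355 1.742 1.581
endloop
endfacet
facet normal 0.237 -0.913 0.333
outer loop
vertex 2.893 1.878 2.283
vertex 3.355 1.742 1.581
vertex 3.718 2.087 2.269
endloop
endfacet
facet normal 0.589 0.080 0.804
outer loop
vertex 3.153 2.611 2.631
vertex 3.718 2.087 2.269
vertex 3.776 2.927 2.143
endloop
endfacet
facet normal -0.483 0.502 0.717
outer loop
vertex 2.44 2.59 2.166
vertex 3.153 2.611 2.631
vertex 2.985 3.238 2.079
endloop
endfacet
facet normal -0.976 0.035 -0.215
outer loop
vertex 2.564 2.053 1.517
vertex 2.44 2.59 2.166
vertex 2.622 2.893 1.391
endloop
endfacet
facet normal -0.209 -0.677 -0.705
outer loop
vertex 3.355 1.742 1.581
vertex 2.564 2.053 1.517
vertex 3.187 2.369 1.029
endloop
endfacet
facet normal 0.758 -0.648 -0.075
outer loop
vertex 3.718 2.087 2.269
vertex 3.355 1.742 1.581
vertex 3.9 2.39 1.494
endloop
endfacet

endsolid


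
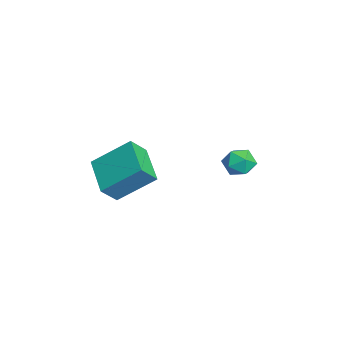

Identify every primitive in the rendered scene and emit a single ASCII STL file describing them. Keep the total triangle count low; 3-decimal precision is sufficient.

solid 
facet normal 0.329 0.722 0.609
outer loop
vertex -0.087 2.292 0.47
vertex -0.534 1.962 1.102
vertex 0.258 1.712 0.971
endloop
endfacet
facet normal 0.812 0.574 0.105
outer loop
vertex -0.087 2.292 0.47
vertex 0.258 1.712 0.971
vertex 0.387 1.681 0.14
endloop
endfacet
facet normal 0.506 0.680 -0.531
outer loop
vertex -0.087 2.292 0.47
vertex 0.387 1.681 0.14
vertex -0.325 1.913 -0.242
endloop
endfacet
facet normal -0.165 0.892 -0.420
outer loop
vertex -0.087 2.292 0.47
vertex -0.325 1.913 -0.242
vertex -0.894 2.087 0.352
endloop
endfacet
facet normal -0.275 0.918 0.285
outer loop
vertex -0.087 2.292 0.47
vertex -0.894 2.087 0.352
vertex -0.534 1.962 1.102
endloop
endfacet
facet normal 0.981 -0.117 0.157
outer loop
vertex 0.387 1.681 0.14
vertex 0.258 1.712 0.971
vertex 0.234 0.973 0.568
endloop
endfacet
facet normal 0.199 0.120 0.973
outer loop
vertex 0.258 1.712 0.971
vertex -0.534 1.962 1.102
vertex -0.335 1.147 1.162
endloop
endfacet
facet normal -0.779 0.439 0.447
outer loop
vertex -0.534 1.962 1.102
vertex -0.894 2.087 0.352
vertex -1.047 1.379 0.78
endloop
endfacet
facet normal -0.602 0.397 -0.693
outer loop
vertex -0.894 2.087 0.352
vertex -0.325 1.913 -0.242
vertex -0.918 1.348 -0.051
endloop
endfacet
facet normal 0.486 0.054 -0.872
outer loop
vertex -0.325 1.913 -0.242
vertex 0.387 1.681 0.14
vertex -0.126 1.098 -0.182
endloop
endfacet
facet normal 0.165 -0.892 0.420
outer loop
vertex -0.573 0.768 0.45
vertex 0.234 0.973 0.568
vertex -0.335 1.147 1.162
endloop
endfacet
facet normal -0.506 -0.680 0.531
outer loop
vertex -0.573 0.768 0.45
vertex -0.335 1.147 1.162
vertex -1.047 1.379 0.78
endloop
endfacet
facet normal -0.812 -0.574 -0.105
outer loop
vertex -0.573 0.768 0.45
vertex -1.047 1.379 0.78
vertex -0.918 1.348 -0.051
endloop
endfacet
facet normal -0.329 -0.722 -0.609
outer loop
vertex -0.573 0.768 0.45
vertex -0.918 1.348 -0.051
vertex -0.126 1.098 -0.182
endloop
endfacet
facet normal 0.275 -0.918 -0.285
outer loop
vertex -0.573 0.768 0.45
vertex -0.126 1.098 -0.182
vertex 0.234 0.973 0.568
endloop
endfacet
facet normal 0.602 -0.397 0.693
outer loop
vertex -0.335 1.147 1.162
vertex 0.234 0.973 0.568
vertex 0.258 1.712 0.971
endloop
endfacet
facet normal -0.486 -0.054 0.872
outer loop
vertex -1.047 1.379 0.78
vertex -0.335 1.147 1.162
vertex -0.534 1.962 1.102
endloop
endfacet
facet normal -0.981 0.117 -0.157
outer loop
vertex -0.918 1.348 -0.051
vertex -1.047 1.379 0.78
vertex -0.894 2.087 0.352
endloop
endfacet
facet normal -0.199 -0.120 -0.973
outer loop
vertex -0.126 1.098 -0.182
vertex -0.918 1.348 -0.051
vertex -0.325 1.913 -0.242
endloop
endfacet
facet normal 0.779 -0.439 -0.447
outer loop
vertex 0.234 0.973 0.568
vertex -0.126 1.098 -0.182
vertex 0.387 1.681 0.14
endloop
endfacet
facet normal -0.938 -0.126 0.323
outer loop
vertex -0.478 -4.961 0.879
vertex -0.251 -3.238 2.211
vertex -0.871 -4.242 0.016
endloop
endfacet
facet normal -0.104 -0.787 -0.608
outer loop
vertex 1.071 -3.982 -0.651
vertex -0.478 -4.961 0.879
vertex -0.871 -4.242 0.016
endloop
endfacet
facet normal -0.938 -0.126 0.323
outer loop
vertex -0.871 -4.242 0.016
vertex -0.251 -3.238 2.211
vertex -0.644 -2.519 1.348
endloop
endfacet
facet normal -0.330 0.604 -0.725
outer loop
vertex -0.644 -2.519 1.348
vertex 1.071 -3.982 -0.651
vertex -0.871 -4.242 0.016
endloop
endfacet
facet normal 0.330 -0.604 0.725
outer loop
vertex -0.478 -4.961 0.879
vertex 1.691 -2.978 1.544
vertex -0.251 -3.238 2.211
endloop
endfacet
facet normal -0.104 -0.787 -0.608
outer loop
vertex 1.464 -4.701 0.212
vertex -0.478 -4.961 0.879
vertex 1.071 -3.982 -0.651
endloop
endfacet
facet normal 0.330 -0.604 0.725
outer loop
vertex 1.464 -4.701 0.212
vertex 1.691 -2.978 1.544
vertex -0.478 -4.961 0.879
endloop
endfacet
facet normal 0.104 0.787 0.608
outer loop
vertex -0.251 -3.238 2.211
vertex 1.691 -2.978 1.544
vertex -0.644 -2.519 1.348
endloop
endfacet
facet normal -0.330 0.604 -0.725
outer loop
vertex 1.298 -2.259 0.681
vertex 1.071 -3.982 -0.651
vertex -0.644 -2.519 1.348
endloop
endfacet
facet normal 0.104 0.787 0.608
outer loop
vertex -0.644 -2.519 1.348
vertex 1.691 -2.978 1.544
vertex 1.298 -2.259 0.681
endloop
endfacet
facet normal 0.938 0.126 -0.323
outer loop
vertex 1.298 -2.259 0.681
vertex 1.464 -4.701 0.212
vertex 1.071 -3.982 -0.651
endloop
endfacet
facet normal 0.938 0.126 -0.323
outer loop
vertex 1.691 -2.978 1.544
vertex 1.464 -4.701 0.212
vertex 1.298 -2.259 0.681
endloop
endfacet

endsolid


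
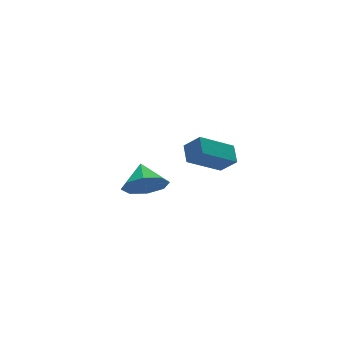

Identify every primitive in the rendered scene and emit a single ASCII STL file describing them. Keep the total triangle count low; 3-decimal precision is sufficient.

solid 
facet normal -0.252 -0.796 -0.551
outer loop
vertex 4.173 2.449 -1.772
vertex 3.813 1.955 -0.894
vertex 3.381 2.601 -1.629
endloop
endfacet
facet normal 0.122 0.939 -0.323
outer loop
vertex 4.173 2.449 -1.772
vertex 3.381 2.601 -1.629
vertex 4.147 3.005 -0.166
endloop
endfacet
facet normal -0.253 -0.796 -0.551
outer loop
vertex 3.381 2.601 -1.629
vertex 3.813 1.955 -0.894
vertex 2.842 2.375 -1.055
endloop
endfacet
facet normal -0.416 0.909 -0.033
outer loop
vertex 3.381 2.601 -1.629
vertex 2.842 2.375 -1.055
vertex 4.147 3.005 -0.166
endloop
endfacet
facet normal -0.253 -0.795 -0.551
outer loop
vertex 2.842 2.375 -1.055
vertex 3.813 1.955 -0.894
vertex 2.873 1.902 -0.386
endloop
endfacet
facet normal -0.623 0.625 0.471
outer loop
vertex 2.842 2.375 -1.055
vertex 2.873 1.902 -0.386
vertex 4.147 3.005 -0.166
endloop
endfacet
facet normal -0.253 -0.796 -0.550
outer loop
vertex 2.873 1.902 -0.386
vertex 3.813 1.955 -0.894
vertex 3.454 1.461 -0.015
endloop
endfacet
facet normal -0.375 0.255 0.891
outer loop
vertex 2.873 1.902 -0.386
vertex 3.454 1.461 -0.015
vertex 4.147 3.005 -0.166
endloop
endfacet
facet normal -0.252 -0.796 -0.550
outer loop
vertex 3.454 1.461 -0.015
vertex 3.813 1.955 -0.894
vertex 4.246 1.309 -0.158
endloop
endfacet
facet normal 0.180 0.015 0.983
outer loop
vertex 3.454 1.461 -0.015
vertex 4.246 1.309 -0.158
vertex 4.147 3.005 -0.166
endloop
endfacet
facet normal -0.253 -0.796 -0.550
outer loop
vertex 4.246 1.309 -0.158
vertex 3.813 1.955 -0.894
vertex 4.784 1.535 -0.732
endloop
endfacet
facet normal 0.720 0.045 0.693
outer loop
vertex 4.246 1.309 -0.158
vertex 4.784 1.535 -0.732
vertex 4.147 3.005 -0.166
endloop
endfacet
facet normal -0.252 -0.795 -0.551
outer loop
vertex 4.784 1.535 -0.732
vertex 3.813 1.955 -0.894
vertex 4.754 2.008 -1.401
endloop
endfacet
facet normal 0.925 0.328 0.190
outer loop
vertex 4.784 1.535 -0.732
vertex 4.754 2.008 -1.401
vertex 4.147 3.005 -0.166
endloop
endfacet
facet normal -0.252 -0.796 -0.551
outer loop
vertex 4.754 2.008 -1.401
vertex 3.813 1.955 -0.894
vertex 4.173 2.449 -1.772
endloop
endfacet
facet normal 0.677 0.698 -0.231
outer loop
vertex 4.754 2.008 -1.401
vertex 4.173 2.449 -1.772
vertex 4.147 3.005 -0.166
endloop
endfacet
facet normal -0.851 0.009 0.525
outer loop
vertex 3.553 -3.18 4.909
vertex 3.139 -2.609 4.228
vertex 3.263 -3.936 4.451
endloop
endfacet
facet normal 0.422 -0.583 0.695
outer loop
vertex 4.821 -3.951 3.492
vertex 3.553 -3.18 4.909
vertex 3.263 -3.936 4.451
endloop
endfacet
facet normal -0.851 0.009 0.525
outer loop
vertex 3.263 -3.936 4.451
vertex 3.139 -2.609 4.228
vertex 2.849 -3.365 3.77
endloop
endfacet
facet normal -0.311 -0.813 -0.493
outer loop
vertex 2.849 -3.365 3.77
vertex 4.821 -3.951 3.492
vertex 3.263 -3.936 4.451
endloop
endfacet
facet normal 0.311 0.813 0.493
outer loop
vertex 3.553 -3.18 4.909
vertex 4.697 -2.624 3.269
vertex 3.139 -2.609 4.228
endloop
endfacet
facet normal 0.422 -0.583 0.695
outer loop
vertex 5.111 -3.195 3.95
vertex 3.553 -3.18 4.909
vertex 4.821 -3.951 3.492
endloop
endfacet
facet normal 0.311 0.813 0.493
outer loop
vertex 5.111 -3.195 3.95
vertex 4.697 -2.624 3.269
vertex 3.553 -3.18 4.909
endloop
endfacet
facet normal -0.422 0.583 -0.695
outer loop
vertex 3.139 -2.609 4.228
vertex 4.697 -2.624 3.269
vertex 2.849 -3.365 3.77
endloop
endfacet
facet normal -0.311 -0.813 -0.493
outer loop
vertex 4.407 -3.38 2.811
vertex 4.821 -3.951 3.492
vertex 2.849 -3.365 3.77
endloop
endfacet
facet normal -0.422 0.583 -0.695
outer loop
vertex 2.849 -3.365 3.77
vertex 4.697 -2.624 3.269
vertex 4.407 -3.38 2.811
endloop
endfacet
facet normal 0.851 -0.009 -0.525
outer loop
vertex 4.407 -3.38 2.811
vertex 5.111 -3.195 3.95
vertex 4.821 -3.951 3.492
endloop
endfacet
facet normal 0.851 -0.009 -0.525
outer loop
vertex 4.697 -2.624 3.269
vertex 5.111 -3.195 3.95
vertex 4.407 -3.38 2.811
endloop
endfacet

endsolid


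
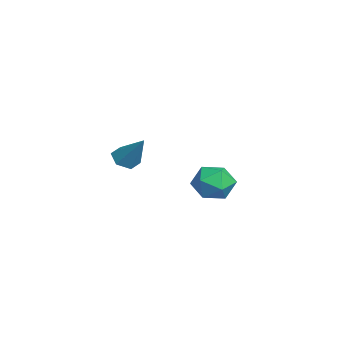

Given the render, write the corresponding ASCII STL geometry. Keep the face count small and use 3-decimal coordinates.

solid 
facet normal -0.519 -0.392 -0.760
outer loop
vertex 1.841 -0.47 0.699
vertex 1.471 -0.606 1.022
vertex 1.457 -0.149 0.796
endloop
endfacet
facet normal 0.549 0.761 -0.345
outer loop
vertex 1.841 -0.47 0.699
vertex 1.457 -0.149 0.796
vertex 2.149 -0.094 2.018
endloop
endfacet
facet normal -0.517 -0.392 -0.761
outer loop
vertex 1.457 -0.149 0.796
vertex 1.471 -0.606 1.022
vertex 1.086 -0.286 1.119
endloop
endfacet
facet normal -0.262 0.959 0.105
outer loop
vertex 1.457 -0.149 0.796
vertex 1.086 -0.286 1.119
vertex 2.149 -0.094 2.018
endloop
endfacet
facet normal -0.517 -0.392 -0.761
outer loop
vertex 1.086 -0.286 1.119
vertex 1.471 -0.606 1.022
vertex 1.1 -0.743 1.345
endloop
endfacet
facet normal -0.644 0.323 0.693
outer loop
vertex 1.086 -0.286 1.119
vertex 1.1 -0.743 1.345
vertex 2.149 -0.094 2.018
endloop
endfacet
facet normal -0.518 -0.391 -0.761
outer loop
vertex 1.1 -0.743 1.345
vertex 1.471 -0.606 1.022
vertex 1.484 -1.063 1.248
endloop
endfacet
facet normal -0.217 -0.512 0.831
outer loop
vertex 1.1 -0.743 1.345
vertex 1.484 -1.063 1.248
vertex 2.149 -0.094 2.018
endloop
endfacet
facet normal -0.519 -0.391 -0.760
outer loop
vertex 1.484 -1.063 1.248
vertex 1.471 -0.606 1.022
vertex 1.855 -0.927 0.925
endloop
endfacet
facet normal 0.592 -0.710 0.382
outer loop
vertex 1.484 -1.063 1.248
vertex 1.855 -0.927 0.925
vertex 2.149 -0.094 2.018
endloop
endfacet
facet normal -0.519 -0.392 -0.760
outer loop
vertex 1.855 -0.927 0.925
vertex 1.471 -0.606 1.022
vertex 1.841 -0.47 0.699
endloop
endfacet
facet normal 0.976 -0.073 -0.207
outer loop
vertex 1.855 -0.927 0.925
vertex 1.841 -0.47 0.699
vertex 2.149 -0.094 2.018
endloop
endfacet
facet normal -0.037 0.875 -0.482
outer loop
vertex -2.221 3.001 -2.478
vertex -2.979 3.139 -2.169
vertex -2.308 3.397 -1.753
endloop
endfacet
facet normal 0.635 0.707 -0.310
outer loop
vertex -2.221 3.001 -2.478
vertex -2.308 3.397 -1.753
vertex -1.714 2.824 -1.843
endloop
endfacet
facet normal 0.790 0.077 -0.609
outer loop
vertex -2.221 3.001 -2.478
vertex -1.714 2.824 -1.843
vertex -2.018 2.211 -2.315
endloop
endfacet
facet normal 0.213 -0.145 -0.966
outer loop
vertex -2.221 3.001 -2.478
vertex -2.018 2.211 -2.315
vertex -2.8 2.407 -2.517
endloop
endfacet
facet normal -0.298 0.349 -0.888
outer loop
vertex -2.221 3.001 -2.478
vertex -2.8 2.407 -2.517
vertex -2.979 3.139 -2.169
endloop
endfacet
facet normal 0.667 0.629 0.399
outer loop
vertex -1.714 2.824 -1.843
vertex -2.308 3.397 -1.753
vertex -2.16 2.853 -1.143
endloop
endfacet
facet normal -0.419 0.900 0.117
outer loop
vertex -2.308 3.397 -1.753
vertex -2.979 3.139 -2.169
vertex -2.942 3.049 -1.345
endloop
endfacet
facet normal -0.841 0.050 -0.538
outer loop
vertex -2.979 3.139 -2.169
vertex -2.8 2.407 -2.517
vertex -3.246 2.436 -1.817
endloop
endfacet
facet normal -0.016 -0.748 -0.663
outer loop
vertex -2.8 2.407 -2.517
vertex -2.018 2.211 -2.315
vertex -2.652 1.863 -1.907
endloop
endfacet
facet normal 0.917 -0.390 -0.084
outer loop
vertex -2.018 2.211 -2.315
vertex -1.714 2.824 -1.843
vertex -1.981 2.121 -1.491
endloop
endfacet
facet normal -0.213 0.145 0.966
outer loop
vertex -2.739 2.259 -1.182
vertex -2.16 2.853 -1.143
vertex -2.942 3.049 -1.345
endloop
endfacet
facet normal -0.790 -0.077 0.609
outer loop
vertex -2.739 2.259 -1.182
vertex -2.942 3.049 -1.345
vertex -3.246 2.436 -1.817
endloop
endfacet
facet normal -0.635 -0.707 0.310
outer loop
vertex -2.739 2.259 -1.182
vertex -3.246 2.436 -1.817
vertex -2.652 1.863 -1.907
endloop
endfacet
facet normal 0.037 -0.875 0.482
outer loop
vertex -2.739 2.259 -1.182
vertex -2.652 1.863 -1.907
vertex -1.981 2.121 -1.491
endloop
endfacet
facet normal 0.298 -0.349 0.888
outer loop
vertex -2.739 2.259 -1.182
vertex -1.981 2.121 -1.491
vertex -2.16 2.853 -1.143
endloop
endfacet
facet normal 0.016 0.748 0.663
outer loop
vertex -2.942 3.049 -1.345
vertex -2.16 2.853 -1.143
vertex -2.308 3.397 -1.753
endloop
endfacet
facet normal -0.917 0.390 0.084
outer loop
vertex -3.246 2.436 -1.817
vertex -2.942 3.049 -1.345
vertex -2.979 3.139 -2.169
endloop
endfacet
facet normal -0.667 -0.629 -0.399
outer loop
vertex -2.652 1.863 -1.907
vertex -3.246 2.436 -1.817
vertex -2.8 2.407 -2.517
endloop
endfacet
facet normal 0.419 -0.900 -0.117
outer loop
vertex -1.981 2.121 -1.491
vertex -2.652 1.863 -1.907
vertex -2.018 2.211 -2.315
endloop
endfacet
facet normal 0.841 -0.050 0.538
outer loop
vertex -2.16 2.853 -1.143
vertex -1.981 2.121 -1.491
vertex -1.714 2.824 -1.843
endloop
endfacet

endsolid


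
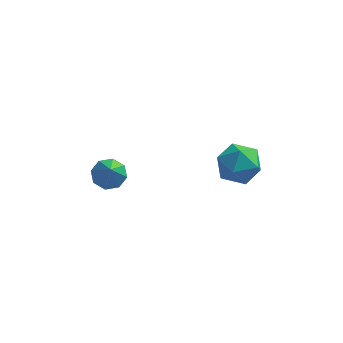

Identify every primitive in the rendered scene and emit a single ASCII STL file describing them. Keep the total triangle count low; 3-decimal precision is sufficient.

solid 
facet normal -0.136 0.566 -0.813
outer loop
vertex -2.996 -0.756 -1.217
vertex -3.545 -1.164 -1.409
vertex -3.468 -0.579 -1.015
endloop
endfacet
facet normal 0.488 0.446 0.750
outer loop
vertex -2.996 -0.756 -1.217
vertex -3.468 -0.579 -1.015
vertex -3.355 -1.956 -0.271
endloop
endfacet
facet normal -0.136 0.566 -0.813
outer loop
vertex -3.468 -0.579 -1.015
vertex -3.545 -1.164 -1.409
vertex -3.985 -0.744 -1.043
endloop
endfacet
facet normal -0.192 0.454 0.870
outer loop
vertex -3.468 -0.579 -1.015
vertex -3.985 -0.744 -1.043
vertex -3.355 -1.956 -0.271
endloop
endfacet
facet normal -0.136 0.566 -0.813
outer loop
vertex -3.985 -0.744 -1.043
vertex -3.545 -1.164 -1.409
vertex -4.244 -1.155 -1.286
endloop
endfacet
facet normal -0.729 0.056 0.682
outer loop
vertex -3.985 -0.744 -1.043
vertex -4.244 -1.155 -1.286
vertex -3.355 -1.956 -0.271
endloop
endfacet
facet normal -0.136 0.567 -0.813
outer loop
vertex -4.244 -1.155 -1.286
vertex -3.545 -1.164 -1.409
vertex -4.094 -1.571 -1.601
endloop
endfacet
facet normal -0.804 -0.515 0.298
outer loop
vertex -4.244 -1.155 -1.286
vertex -4.094 -1.571 -1.601
vertex -3.355 -1.956 -0.271
endloop
endfacet
facet normal -0.136 0.567 -0.813
outer loop
vertex -4.094 -1.571 -1.601
vertex -3.545 -1.164 -1.409
vertex -3.622 -1.749 -1.804
endloop
endfacet
facet normal -0.375 -0.925 -0.060
outer loop
vertex -4.094 -1.571 -1.601
vertex -3.622 -1.749 -1.804
vertex -3.355 -1.956 -0.271
endloop
endfacet
facet normal -0.135 0.567 -0.813
outer loop
vertex -3.622 -1.749 -1.804
vertex -3.545 -1.164 -1.409
vertex -3.105 -1.584 -1.775
endloop
endfacet
facet normal 0.308 -0.934 -0.180
outer loop
vertex -3.622 -1.749 -1.804
vertex -3.105 -1.584 -1.775
vertex -3.355 -1.956 -0.271
endloop
endfacet
facet normal -0.137 0.566 -0.813
outer loop
vertex -3.105 -1.584 -1.775
vertex -3.545 -1.164 -1.409
vertex -2.846 -1.172 -1.532
endloop
endfacet
facet normal 0.844 -0.536 0.008
outer loop
vertex -3.105 -1.584 -1.775
vertex -2.846 -1.172 -1.532
vertex -3.355 -1.956 -0.271
endloop
endfacet
facet normal -0.137 0.566 -0.813
outer loop
vertex -2.846 -1.172 -1.532
vertex -3.545 -1.164 -1.409
vertex -2.996 -0.756 -1.217
endloop
endfacet
facet normal 0.919 0.034 0.392
outer loop
vertex -2.846 -1.172 -1.532
vertex -2.996 -0.756 -1.217
vertex -3.355 -1.956 -0.271
endloop
endfacet
facet normal -0.492 0.218 0.843
outer loop
vertex 1.034 0.645 -0.795
vertex 0.523 -0.223 -0.869
vertex 1.397 -0.194 -0.366
endloop
endfacet
facet normal 0.162 0.504 0.848
outer loop
vertex 1.034 0.645 -0.795
vertex 1.397 -0.194 -0.366
vertex 2.019 0.433 -0.857
endloop
endfacet
facet normal 0.219 0.934 0.282
outer loop
vertex 1.034 0.645 -0.795
vertex 2.019 0.433 -0.857
vertex 1.528 0.791 -1.663
endloop
endfacet
facet normal -0.400 0.914 -0.074
outer loop
vertex 1.034 0.645 -0.795
vertex 1.528 0.791 -1.663
vertex 0.604 0.386 -1.671
endloop
endfacet
facet normal -0.839 0.471 0.273
outer loop
vertex 1.034 0.645 -0.795
vertex 0.604 0.386 -1.671
vertex 0.523 -0.223 -0.869
endloop
endfacet
facet normal 0.635 -0.025 0.772
outer loop
vertex 2.019 0.433 -0.857
vertex 1.397 -0.194 -0.366
vertex 2.116 -0.566 -0.969
endloop
endfacet
facet normal -0.423 -0.489 0.763
outer loop
vertex 1.397 -0.194 -0.366
vertex 0.523 -0.223 -0.869
vertex 1.192 -0.971 -0.977
endloop
endfacet
facet normal -0.984 -0.078 -0.158
outer loop
vertex 0.523 -0.223 -0.869
vertex 0.604 0.386 -1.671
vertex 0.701 -0.613 -1.783
endloop
endfacet
facet normal -0.273 0.638 -0.720
outer loop
vertex 0.604 0.386 -1.671
vertex 1.528 0.791 -1.663
vertex 1.323 0.014 -2.274
endloop
endfacet
facet normal 0.727 0.671 -0.145
outer loop
vertex 1.528 0.791 -1.663
vertex 2.019 0.433 -0.857
vertex 2.197 0.043 -1.771
endloop
endfacet
facet normal 0.400 -0.914 0.074
outer loop
vertex 1.686 -0.825 -1.845
vertex 2.116 -0.566 -0.969
vertex 1.192 -0.971 -0.977
endloop
endfacet
facet normal -0.219 -0.934 -0.282
outer loop
vertex 1.686 -0.825 -1.845
vertex 1.192 -0.971 -0.977
vertex 0.701 -0.613 -1.783
endloop
endfacet
facet normal -0.162 -0.504 -0.848
outer loop
vertex 1.686 -0.825 -1.845
vertex 0.701 -0.613 -1.783
vertex 1.323 0.014 -2.274
endloop
endfacet
facet normal 0.492 -0.218 -0.843
outer loop
vertex 1.686 -0.825 -1.845
vertex 1.323 0.014 -2.274
vertex 2.197 0.043 -1.771
endloop
endfacet
facet normal 0.839 -0.471 -0.273
outer loop
vertex 1.686 -0.825 -1.845
vertex 2.197 0.043 -1.771
vertex 2.116 -0.566 -0.969
endloop
endfacet
facet normal 0.273 -0.638 0.720
outer loop
vertex 1.192 -0.971 -0.977
vertex 2.116 -0.566 -0.969
vertex 1.397 -0.194 -0.366
endloop
endfacet
facet normal -0.727 -0.671 0.145
outer loop
vertex 0.701 -0.613 -1.783
vertex 1.192 -0.971 -0.977
vertex 0.523 -0.223 -0.869
endloop
endfacet
facet normal -0.635 0.025 -0.772
outer loop
vertex 1.323 0.014 -2.274
vertex 0.701 -0.613 -1.783
vertex 0.604 0.386 -1.671
endloop
endfacet
facet normal 0.423 0.489 -0.763
outer loop
vertex 2.197 0.043 -1.771
vertex 1.323 0.014 -2.274
vertex 1.528 0.791 -1.663
endloop
endfacet
facet normal 0.984 0.078 0.158
outer loop
vertex 2.116 -0.566 -0.969
vertex 2.197 0.043 -1.771
vertex 2.019 0.433 -0.857
endloop
endfacet

endsolid


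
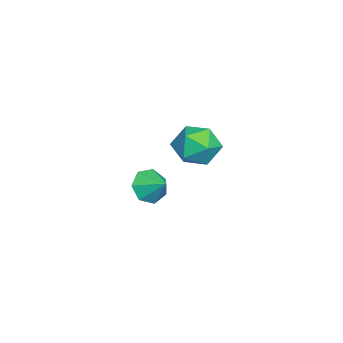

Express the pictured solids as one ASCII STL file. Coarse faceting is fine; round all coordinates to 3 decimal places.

solid 
facet normal 0.223 0.847 0.483
outer loop
vertex 1.738 2.863 1.125
vertex 1.715 2.368 2.004
vertex 2.578 2.436 1.486
endloop
endfacet
facet normal 0.504 0.846 -0.172
outer loop
vertex 1.738 2.863 1.125
vertex 2.578 2.436 1.486
vertex 2.358 2.367 0.503
endloop
endfacet
facet normal -0.029 0.767 -0.641
outer loop
vertex 1.738 2.863 1.125
vertex 2.358 2.367 0.503
vertex 1.359 2.255 0.414
endloop
endfacet
facet normal -0.638 0.719 -0.275
outer loop
vertex 1.738 2.863 1.125
vertex 1.359 2.255 0.414
vertex 0.961 2.256 1.342
endloop
endfacet
facet normal -0.483 0.768 0.420
outer loop
vertex 1.738 2.863 1.125
vertex 0.961 2.256 1.342
vertex 1.715 2.368 2.004
endloop
endfacet
facet normal 0.933 0.279 -0.228
outer loop
vertex 2.358 2.367 0.503
vertex 2.578 2.436 1.486
vertex 2.719 1.564 0.998
endloop
endfacet
facet normal 0.478 0.280 0.833
outer loop
vertex 2.578 2.436 1.486
vertex 1.715 2.368 2.004
vertex 2.321 1.565 1.926
endloop
endfacet
facet normal -0.665 0.152 0.731
outer loop
vertex 1.715 2.368 2.004
vertex 0.961 2.256 1.342
vertex 1.322 1.453 1.837
endloop
endfacet
facet normal -0.917 0.072 -0.393
outer loop
vertex 0.961 2.256 1.342
vertex 1.359 2.255 0.414
vertex 1.102 1.384 0.854
endloop
endfacet
facet normal 0.071 0.149 -0.986
outer loop
vertex 1.359 2.255 0.414
vertex 2.358 2.367 0.503
vertex 1.965 1.452 0.336
endloop
endfacet
facet normal 0.638 -0.719 0.275
outer loop
vertex 1.942 0.957 1.215
vertex 2.719 1.564 0.998
vertex 2.321 1.565 1.926
endloop
endfacet
facet normal 0.029 -0.767 0.641
outer loop
vertex 1.942 0.957 1.215
vertex 2.321 1.565 1.926
vertex 1.322 1.453 1.837
endloop
endfacet
facet normal -0.504 -0.846 0.172
outer loop
vertex 1.942 0.957 1.215
vertex 1.322 1.453 1.837
vertex 1.102 1.384 0.854
endloop
endfacet
facet normal -0.223 -0.847 -0.483
outer loop
vertex 1.942 0.957 1.215
vertex 1.102 1.384 0.854
vertex 1.965 1.452 0.336
endloop
endfacet
facet normal 0.483 -0.768 -0.420
outer loop
vertex 1.942 0.957 1.215
vertex 1.965 1.452 0.336
vertex 2.719 1.564 0.998
endloop
endfacet
facet normal 0.917 -0.072 0.393
outer loop
vertex 2.321 1.565 1.926
vertex 2.719 1.564 0.998
vertex 2.578 2.436 1.486
endloop
endfacet
facet normal -0.071 -0.149 0.986
outer loop
vertex 1.322 1.453 1.837
vertex 2.321 1.565 1.926
vertex 1.715 2.368 2.004
endloop
endfacet
facet normal -0.933 -0.279 0.228
outer loop
vertex 1.102 1.384 0.854
vertex 1.322 1.453 1.837
vertex 0.961 2.256 1.342
endloop
endfacet
facet normal -0.478 -0.280 -0.833
outer loop
vertex 1.965 1.452 0.336
vertex 1.102 1.384 0.854
vertex 1.359 2.255 0.414
endloop
endfacet
facet normal 0.665 -0.152 -0.731
outer loop
vertex 2.719 1.564 0.998
vertex 1.965 1.452 0.336
vertex 2.358 2.367 0.503
endloop
endfacet
facet normal -0.528 -0.674 -0.516
outer loop
vertex -1.136 -0.71 -3.923
vertex -1.871 -0.401 -3.574
vertex -1.472 -0.153 -4.306
endloop
endfacet
facet normal 0.895 0.360 -0.263
outer loop
vertex -1.136 -0.71 -3.923
vertex -1.472 -0.153 -4.306
vertex -1.289 0.341 -3.006
endloop
endfacet
facet normal -0.528 -0.674 -0.516
outer loop
vertex -1.472 -0.153 -4.306
vertex -1.871 -0.401 -3.574
vertex -2.109 0.217 -4.138
endloop
endfacet
facet normal 0.390 0.841 -0.375
outer loop
vertex -1.472 -0.153 -4.306
vertex -2.109 0.217 -4.138
vertex -1.289 0.341 -3.006
endloop
endfacet
facet normal -0.529 -0.674 -0.516
outer loop
vertex -2.109 0.217 -4.138
vertex -1.871 -0.401 -3.574
vertex -2.566 0.122 -3.545
endloop
endfacet
facet normal -0.178 0.984 0.021
outer loop
vertex -2.109 0.217 -4.138
vertex -2.566 0.122 -3.545
vertex -1.289 0.341 -3.006
endloop
endfacet
facet normal -0.529 -0.675 -0.515
outer loop
vertex -2.566 0.122 -3.545
vertex -1.871 -0.401 -3.574
vertex -2.499 -0.367 -2.973
endloop
endfacet
facet normal -0.381 0.680 0.626
outer loop
vertex -2.566 0.122 -3.545
vertex -2.499 -0.367 -2.973
vertex -1.289 0.341 -3.006
endloop
endfacet
facet normal -0.529 -0.674 -0.515
outer loop
vertex -2.499 -0.367 -2.973
vertex -1.871 -0.401 -3.574
vertex -1.96 -0.881 -2.854
endloop
endfacet
facet normal -0.066 0.159 0.985
outer loop
vertex -2.499 -0.367 -2.973
vertex -1.96 -0.881 -2.854
vertex -1.289 0.341 -3.006
endloop
endfacet
facet normal -0.528 -0.675 -0.515
outer loop
vertex -1.96 -0.881 -2.854
vertex -1.871 -0.401 -3.574
vertex -1.353 -1.034 -3.276
endloop
endfacet
facet normal 0.528 -0.187 0.828
outer loop
vertex -1.96 -0.881 -2.854
vertex -1.353 -1.034 -3.276
vertex -1.289 0.341 -3.006
endloop
endfacet
facet normal -0.528 -0.675 -0.515
outer loop
vertex -1.353 -1.034 -3.276
vertex -1.871 -0.401 -3.574
vertex -1.136 -0.71 -3.923
endloop
endfacet
facet normal 0.957 -0.098 0.272
outer loop
vertex -1.353 -1.034 -3.276
vertex -1.136 -0.71 -3.923
vertex -1.289 0.341 -3.006
endloop
endfacet

endsolid


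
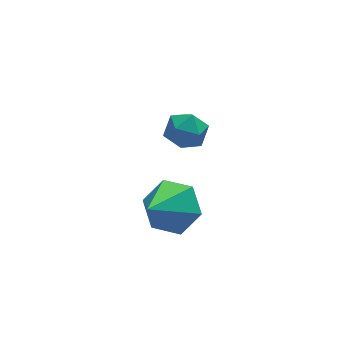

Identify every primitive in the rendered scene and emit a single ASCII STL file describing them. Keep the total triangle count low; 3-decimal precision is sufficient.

solid 
facet normal 0.570 0.507 -0.646
outer loop
vertex 1.075 -1.431 -1.532
vertex 0.382 -1.556 -2.241
vertex 0.347 -0.755 -1.643
endloop
endfacet
facet normal 0.100 0.265 0.959
outer loop
vertex 1.075 -1.431 -1.532
vertex 0.347 -0.755 -1.643
vertex -0.662 -2.484 -1.059
endloop
endfacet
facet normal 0.570 0.507 -0.646
outer loop
vertex 0.347 -0.755 -1.643
vertex 0.382 -1.556 -2.241
vertex -0.347 -0.88 -2.353
endloop
endfacet
facet normal -0.642 0.554 0.530
outer loop
vertex 0.347 -0.755 -1.643
vertex -0.347 -0.88 -2.353
vertex -0.662 -2.484 -1.059
endloop
endfacet
facet normal 0.570 0.508 -0.646
outer loop
vertex -0.347 -0.88 -2.353
vertex 0.382 -1.556 -2.241
vertex -0.312 -1.68 -2.951
endloop
endfacet
facet normal -0.986 0.071 -0.152
outer loop
vertex -0.347 -0.88 -2.353
vertex -0.312 -1.68 -2.951
vertex -0.662 -2.484 -1.059
endloop
endfacet
facet normal 0.570 0.508 -0.646
outer loop
vertex -0.312 -1.68 -2.951
vertex 0.382 -1.556 -2.241
vertex 0.417 -2.356 -2.839
endloop
endfacet
facet normal -0.587 -0.700 -0.406
outer loop
vertex -0.312 -1.68 -2.951
vertex 0.417 -2.356 -2.839
vertex -0.662 -2.484 -1.059
endloop
endfacet
facet normal 0.570 0.508 -0.646
outer loop
vertex 0.417 -2.356 -2.839
vertex 0.382 -1.556 -2.241
vertex 1.11 -2.232 -2.13
endloop
endfacet
facet normal 0.154 -0.988 0.022
outer loop
vertex 0.417 -2.356 -2.839
vertex 1.11 -2.232 -2.13
vertex -0.662 -2.484 -1.059
endloop
endfacet
facet normal 0.570 0.507 -0.646
outer loop
vertex 1.11 -2.232 -2.13
vertex 0.382 -1.556 -2.241
vertex 1.075 -1.431 -1.532
endloop
endfacet
facet normal 0.498 -0.505 0.705
outer loop
vertex 1.11 -2.232 -2.13
vertex 1.075 -1.431 -1.532
vertex -0.662 -2.484 -1.059
endloop
endfacet
facet normal 0.318 0.876 -0.364
outer loop
vertex 2.407 2.396 -2.853
vertex 1.716 2.736 -2.638
vertex 2.331 2.725 -2.128
endloop
endfacet
facet normal 0.865 0.485 -0.129
outer loop
vertex 2.407 2.396 -2.853
vertex 2.331 2.725 -2.128
vertex 2.71 2.026 -2.213
endloop
endfacet
facet normal 0.863 -0.134 -0.486
outer loop
vertex 2.407 2.396 -2.853
vertex 2.71 2.026 -2.213
vertex 2.328 1.605 -2.775
endloop
endfacet
facet normal 0.314 -0.124 -0.941
outer loop
vertex 2.407 2.396 -2.853
vertex 2.328 1.605 -2.775
vertex 1.714 2.044 -3.038
endloop
endfacet
facet normal -0.023 0.500 -0.866
outer loop
vertex 2.407 2.396 -2.853
vertex 1.714 2.044 -3.038
vertex 1.716 2.736 -2.638
endloop
endfacet
facet normal 0.754 0.341 0.561
outer loop
vertex 2.71 2.026 -2.213
vertex 2.331 2.725 -2.128
vertex 2.206 2.136 -1.602
endloop
endfacet
facet normal -0.133 0.974 0.182
outer loop
vertex 2.331 2.725 -2.128
vertex 1.716 2.736 -2.638
vertex 1.592 2.575 -1.865
endloop
endfacet
facet normal -0.684 0.366 -0.630
outer loop
vertex 1.716 2.736 -2.638
vertex 1.714 2.044 -3.038
vertex 1.21 2.154 -2.427
endloop
endfacet
facet normal -0.137 -0.643 -0.753
outer loop
vertex 1.714 2.044 -3.038
vertex 2.328 1.605 -2.775
vertex 1.589 1.455 -2.512
endloop
endfacet
facet normal 0.752 -0.659 -0.017
outer loop
vertex 2.328 1.605 -2.775
vertex 2.71 2.026 -2.213
vertex 2.204 1.444 -2.002
endloop
endfacet
facet normal -0.314 0.124 0.941
outer loop
vertex 1.513 1.784 -1.787
vertex 2.206 2.136 -1.602
vertex 1.592 2.575 -1.865
endloop
endfacet
facet normal -0.863 0.134 0.486
outer loop
vertex 1.513 1.784 -1.787
vertex 1.592 2.575 -1.865
vertex 1.21 2.154 -2.427
endloop
endfacet
facet normal -0.865 -0.485 0.129
outer loop
vertex 1.513 1.784 -1.787
vertex 1.21 2.154 -2.427
vertex 1.589 1.455 -2.512
endloop
endfacet
facet normal -0.318 -0.876 0.364
outer loop
vertex 1.513 1.784 -1.787
vertex 1.589 1.455 -2.512
vertex 2.204 1.444 -2.002
endloop
endfacet
facet normal 0.023 -0.500 0.866
outer loop
vertex 1.513 1.784 -1.787
vertex 2.204 1.444 -2.002
vertex 2.206 2.136 -1.602
endloop
endfacet
facet normal 0.137 0.643 0.753
outer loop
vertex 1.592 2.575 -1.865
vertex 2.206 2.136 -1.602
vertex 2.331 2.725 -2.128
endloop
endfacet
facet normal -0.752 0.659 0.017
outer loop
vertex 1.21 2.154 -2.427
vertex 1.592 2.575 -1.865
vertex 1.716 2.736 -2.638
endloop
endfacet
facet normal -0.754 -0.341 -0.561
outer loop
vertex 1.589 1.455 -2.512
vertex 1.21 2.154 -2.427
vertex 1.714 2.044 -3.038
endloop
endfacet
facet normal 0.133 -0.974 -0.182
outer loop
vertex 2.204 1.444 -2.002
vertex 1.589 1.455 -2.512
vertex 2.328 1.605 -2.775
endloop
endfacet
facet normal 0.684 -0.366 0.630
outer loop
vertex 2.206 2.136 -1.602
vertex 2.204 1.444 -2.002
vertex 2.71 2.026 -2.213
endloop
endfacet

endsolid
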